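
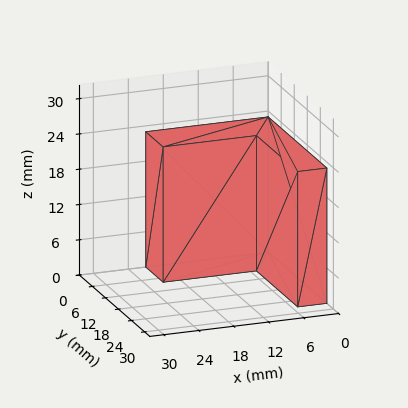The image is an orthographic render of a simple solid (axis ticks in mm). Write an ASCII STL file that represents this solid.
Reading the render: the shape is an L-shaped prism: outer 21 × 27 mm, arm thicknesses ≈ 8 mm (horizontal) and 5 mm (vertical), extruded 23 mm in z (dimensions read to the nearest mm from the axis ticks). For the STL, each face is triangulated and given an outward normal.

solid part
  facet normal 0.0000 0.0000 -1.0000
    outer loop
      vertex 21.000 8.000 0.000
      vertex 21.000 0.000 0.000
      vertex 0.000 0.000 0.000
    endloop
  endfacet
  facet normal 0.0000 0.0000 -1.0000
    outer loop
      vertex 5.000 8.000 0.000
      vertex 21.000 8.000 0.000
      vertex 0.000 0.000 0.000
    endloop
  endfacet
  facet normal 0.0000 0.0000 -1.0000
    outer loop
      vertex 5.000 27.000 0.000
      vertex 5.000 8.000 0.000
      vertex 0.000 0.000 0.000
    endloop
  endfacet
  facet normal 0.0000 0.0000 -1.0000
    outer loop
      vertex 0.000 27.000 0.000
      vertex 5.000 27.000 0.000
      vertex 0.000 0.000 0.000
    endloop
  endfacet
  facet normal 0.0000 0.0000 1.0000
    outer loop
      vertex 0.000 0.000 23.000
      vertex 21.000 0.000 23.000
      vertex 21.000 8.000 23.000
    endloop
  endfacet
  facet normal 0.0000 0.0000 1.0000
    outer loop
      vertex 0.000 0.000 23.000
      vertex 21.000 8.000 23.000
      vertex 5.000 8.000 23.000
    endloop
  endfacet
  facet normal 0.0000 0.0000 1.0000
    outer loop
      vertex 0.000 0.000 23.000
      vertex 5.000 8.000 23.000
      vertex 5.000 27.000 23.000
    endloop
  endfacet
  facet normal 0.0000 0.0000 1.0000
    outer loop
      vertex 0.000 0.000 23.000
      vertex 5.000 27.000 23.000
      vertex 0.000 27.000 23.000
    endloop
  endfacet
  facet normal 0.0000 -1.0000 0.0000
    outer loop
      vertex 0.000 0.000 0.000
      vertex 21.000 0.000 0.000
      vertex 21.000 0.000 23.000
    endloop
  endfacet
  facet normal 0.0000 -1.0000 0.0000
    outer loop
      vertex 0.000 0.000 0.000
      vertex 21.000 0.000 23.000
      vertex 0.000 0.000 23.000
    endloop
  endfacet
  facet normal 1.0000 0.0000 0.0000
    outer loop
      vertex 21.000 0.000 0.000
      vertex 21.000 8.000 0.000
      vertex 21.000 8.000 23.000
    endloop
  endfacet
  facet normal 1.0000 0.0000 0.0000
    outer loop
      vertex 21.000 0.000 0.000
      vertex 21.000 8.000 23.000
      vertex 21.000 0.000 23.000
    endloop
  endfacet
  facet normal 0.0000 1.0000 0.0000
    outer loop
      vertex 21.000 8.000 0.000
      vertex 5.000 8.000 0.000
      vertex 5.000 8.000 23.000
    endloop
  endfacet
  facet normal 0.0000 1.0000 0.0000
    outer loop
      vertex 21.000 8.000 0.000
      vertex 5.000 8.000 23.000
      vertex 21.000 8.000 23.000
    endloop
  endfacet
  facet normal 1.0000 0.0000 0.0000
    outer loop
      vertex 5.000 8.000 0.000
      vertex 5.000 27.000 0.000
      vertex 5.000 27.000 23.000
    endloop
  endfacet
  facet normal 1.0000 0.0000 0.0000
    outer loop
      vertex 5.000 8.000 0.000
      vertex 5.000 27.000 23.000
      vertex 5.000 8.000 23.000
    endloop
  endfacet
  facet normal 0.0000 1.0000 0.0000
    outer loop
      vertex 5.000 27.000 0.000
      vertex 0.000 27.000 0.000
      vertex 0.000 27.000 23.000
    endloop
  endfacet
  facet normal 0.0000 1.0000 0.0000
    outer loop
      vertex 5.000 27.000 0.000
      vertex 0.000 27.000 23.000
      vertex 5.000 27.000 23.000
    endloop
  endfacet
  facet normal -1.0000 0.0000 0.0000
    outer loop
      vertex 0.000 27.000 0.000
      vertex 0.000 0.000 0.000
      vertex 0.000 0.000 23.000
    endloop
  endfacet
  facet normal -1.0000 0.0000 0.0000
    outer loop
      vertex 0.000 27.000 0.000
      vertex 0.000 0.000 23.000
      vertex 0.000 27.000 23.000
    endloop
  endfacet
endsolid part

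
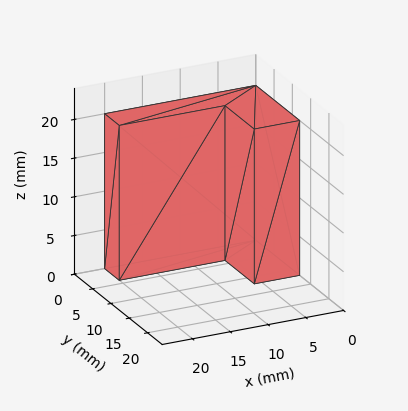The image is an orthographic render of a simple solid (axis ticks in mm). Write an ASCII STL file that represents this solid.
Reading the render: the shape is an L-shaped prism: outer 20 × 12 mm, arm thicknesses ≈ 4 mm (horizontal) and 6 mm (vertical), extruded 20 mm in z (dimensions read to the nearest mm from the axis ticks). For the STL, each face is triangulated and given an outward normal.

solid part
  facet normal 0.0000 0.0000 -1.0000
    outer loop
      vertex 20.000 4.000 0.000
      vertex 20.000 0.000 0.000
      vertex 0.000 0.000 0.000
    endloop
  endfacet
  facet normal 0.0000 0.0000 -1.0000
    outer loop
      vertex 6.000 4.000 0.000
      vertex 20.000 4.000 0.000
      vertex 0.000 0.000 0.000
    endloop
  endfacet
  facet normal 0.0000 0.0000 -1.0000
    outer loop
      vertex 6.000 12.000 0.000
      vertex 6.000 4.000 0.000
      vertex 0.000 0.000 0.000
    endloop
  endfacet
  facet normal 0.0000 0.0000 -1.0000
    outer loop
      vertex 0.000 12.000 0.000
      vertex 6.000 12.000 0.000
      vertex 0.000 0.000 0.000
    endloop
  endfacet
  facet normal 0.0000 0.0000 1.0000
    outer loop
      vertex 0.000 0.000 20.000
      vertex 20.000 0.000 20.000
      vertex 20.000 4.000 20.000
    endloop
  endfacet
  facet normal 0.0000 0.0000 1.0000
    outer loop
      vertex 0.000 0.000 20.000
      vertex 20.000 4.000 20.000
      vertex 6.000 4.000 20.000
    endloop
  endfacet
  facet normal 0.0000 0.0000 1.0000
    outer loop
      vertex 0.000 0.000 20.000
      vertex 6.000 4.000 20.000
      vertex 6.000 12.000 20.000
    endloop
  endfacet
  facet normal 0.0000 0.0000 1.0000
    outer loop
      vertex 0.000 0.000 20.000
      vertex 6.000 12.000 20.000
      vertex 0.000 12.000 20.000
    endloop
  endfacet
  facet normal 0.0000 -1.0000 0.0000
    outer loop
      vertex 0.000 0.000 0.000
      vertex 20.000 0.000 0.000
      vertex 20.000 0.000 20.000
    endloop
  endfacet
  facet normal 0.0000 -1.0000 0.0000
    outer loop
      vertex 0.000 0.000 0.000
      vertex 20.000 0.000 20.000
      vertex 0.000 0.000 20.000
    endloop
  endfacet
  facet normal 1.0000 0.0000 0.0000
    outer loop
      vertex 20.000 0.000 0.000
      vertex 20.000 4.000 0.000
      vertex 20.000 4.000 20.000
    endloop
  endfacet
  facet normal 1.0000 0.0000 0.0000
    outer loop
      vertex 20.000 0.000 0.000
      vertex 20.000 4.000 20.000
      vertex 20.000 0.000 20.000
    endloop
  endfacet
  facet normal 0.0000 1.0000 0.0000
    outer loop
      vertex 20.000 4.000 0.000
      vertex 6.000 4.000 0.000
      vertex 6.000 4.000 20.000
    endloop
  endfacet
  facet normal 0.0000 1.0000 0.0000
    outer loop
      vertex 20.000 4.000 0.000
      vertex 6.000 4.000 20.000
      vertex 20.000 4.000 20.000
    endloop
  endfacet
  facet normal 1.0000 0.0000 0.0000
    outer loop
      vertex 6.000 4.000 0.000
      vertex 6.000 12.000 0.000
      vertex 6.000 12.000 20.000
    endloop
  endfacet
  facet normal 1.0000 0.0000 0.0000
    outer loop
      vertex 6.000 4.000 0.000
      vertex 6.000 12.000 20.000
      vertex 6.000 4.000 20.000
    endloop
  endfacet
  facet normal 0.0000 1.0000 0.0000
    outer loop
      vertex 6.000 12.000 0.000
      vertex 0.000 12.000 0.000
      vertex 0.000 12.000 20.000
    endloop
  endfacet
  facet normal 0.0000 1.0000 0.0000
    outer loop
      vertex 6.000 12.000 0.000
      vertex 0.000 12.000 20.000
      vertex 6.000 12.000 20.000
    endloop
  endfacet
  facet normal -1.0000 0.0000 0.0000
    outer loop
      vertex 0.000 12.000 0.000
      vertex 0.000 0.000 0.000
      vertex 0.000 0.000 20.000
    endloop
  endfacet
  facet normal -1.0000 0.0000 0.0000
    outer loop
      vertex 0.000 12.000 0.000
      vertex 0.000 0.000 20.000
      vertex 0.000 12.000 20.000
    endloop
  endfacet
endsolid part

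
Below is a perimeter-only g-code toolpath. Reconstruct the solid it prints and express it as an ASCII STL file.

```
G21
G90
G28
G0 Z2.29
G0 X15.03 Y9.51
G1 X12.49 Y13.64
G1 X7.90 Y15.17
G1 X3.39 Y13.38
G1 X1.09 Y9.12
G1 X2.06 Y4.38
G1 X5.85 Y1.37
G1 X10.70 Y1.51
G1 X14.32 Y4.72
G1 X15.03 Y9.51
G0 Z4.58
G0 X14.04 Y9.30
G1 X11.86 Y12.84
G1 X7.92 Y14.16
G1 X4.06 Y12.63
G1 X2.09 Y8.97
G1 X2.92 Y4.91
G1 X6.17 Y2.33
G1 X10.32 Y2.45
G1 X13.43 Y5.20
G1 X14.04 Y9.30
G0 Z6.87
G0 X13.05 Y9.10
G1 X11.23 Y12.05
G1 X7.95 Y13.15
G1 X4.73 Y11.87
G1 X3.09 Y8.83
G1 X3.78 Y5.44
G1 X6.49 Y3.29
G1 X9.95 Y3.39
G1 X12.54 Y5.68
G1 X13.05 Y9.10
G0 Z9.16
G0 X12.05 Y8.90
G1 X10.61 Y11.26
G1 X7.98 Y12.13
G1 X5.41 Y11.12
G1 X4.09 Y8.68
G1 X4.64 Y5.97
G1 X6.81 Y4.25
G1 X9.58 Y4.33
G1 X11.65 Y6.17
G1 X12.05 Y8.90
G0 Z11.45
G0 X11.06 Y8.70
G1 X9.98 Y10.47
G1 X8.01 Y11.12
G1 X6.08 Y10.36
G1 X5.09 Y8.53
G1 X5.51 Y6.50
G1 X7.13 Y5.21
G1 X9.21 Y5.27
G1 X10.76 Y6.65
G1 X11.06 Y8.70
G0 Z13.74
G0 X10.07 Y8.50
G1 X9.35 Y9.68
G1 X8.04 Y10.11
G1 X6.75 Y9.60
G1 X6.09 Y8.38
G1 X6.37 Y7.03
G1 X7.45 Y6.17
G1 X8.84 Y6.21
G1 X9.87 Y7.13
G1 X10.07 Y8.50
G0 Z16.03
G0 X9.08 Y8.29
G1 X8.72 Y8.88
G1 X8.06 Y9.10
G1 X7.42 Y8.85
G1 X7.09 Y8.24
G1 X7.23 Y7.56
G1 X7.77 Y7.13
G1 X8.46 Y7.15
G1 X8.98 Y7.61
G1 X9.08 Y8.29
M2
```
solid part
  facet normal 0.0000 0.0000 -1.0000
    outer loop
      vertex 7.87 16.18 0.00
      vertex 13.12 14.43 0.00
      vertex 16.02 9.71 0.00
    endloop
  endfacet
  facet normal 0.0000 0.0000 -1.0000
    outer loop
      vertex 2.72 14.14 0.00
      vertex 7.87 16.18 0.00
      vertex 16.02 9.71 0.00
    endloop
  endfacet
  facet normal 0.0000 0.0000 -1.0000
    outer loop
      vertex 0.09 9.27 0.00
      vertex 2.72 14.14 0.00
      vertex 16.02 9.71 0.00
    endloop
  endfacet
  facet normal 0.0000 0.0000 -1.0000
    outer loop
      vertex 1.20 3.85 0.00
      vertex 0.09 9.27 0.00
      vertex 16.02 9.71 0.00
    endloop
  endfacet
  facet normal 0.0000 0.0000 -1.0000
    outer loop
      vertex 5.53 0.41 0.00
      vertex 1.20 3.85 0.00
      vertex 16.02 9.71 0.00
    endloop
  endfacet
  facet normal 0.0000 0.0000 -1.0000
    outer loop
      vertex 11.07 0.57 0.00
      vertex 5.53 0.41 0.00
      vertex 16.02 9.71 0.00
    endloop
  endfacet
  facet normal 0.0000 0.0000 -1.0000
    outer loop
      vertex 15.21 4.24 0.00
      vertex 11.07 0.57 0.00
      vertex 16.02 9.71 0.00
    endloop
  endfacet
  facet normal 0.7869 0.4835 0.3834
    outer loop
      vertex 16.02 9.71 0.00
      vertex 13.12 14.43 0.00
      vertex 8.09 8.09 18.32
    endloop
  endfacet
  facet normal 0.2921 0.8762 0.3834
    outer loop
      vertex 13.12 14.43 0.00
      vertex 7.87 16.18 0.00
      vertex 8.09 8.09 18.32
    endloop
  endfacet
  facet normal -0.3402 0.8587 0.3833
    outer loop
      vertex 7.87 16.18 0.00
      vertex 2.72 14.14 0.00
      vertex 8.09 8.09 18.32
    endloop
  endfacet
  facet normal -0.8127 0.4389 0.3832
    outer loop
      vertex 2.72 14.14 0.00
      vertex 0.09 9.27 0.00
      vertex 8.09 8.09 18.32
    endloop
  endfacet
  facet normal -0.9049 -0.1853 0.3832
    outer loop
      vertex 0.09 9.27 0.00
      vertex 1.20 3.85 0.00
      vertex 8.09 8.09 18.32
    endloop
  endfacet
  facet normal -0.5745 -0.7231 0.3834
    outer loop
      vertex 1.20 3.85 0.00
      vertex 5.53 0.41 0.00
      vertex 8.09 8.09 18.32
    endloop
  endfacet
  facet normal 0.0267 -0.9232 0.3833
    outer loop
      vertex 5.53 0.41 0.00
      vertex 11.07 0.57 0.00
      vertex 8.09 8.09 18.32
    endloop
  endfacet
  facet normal 0.6127 -0.6911 0.3834
    outer loop
      vertex 11.07 0.57 0.00
      vertex 15.21 4.24 0.00
      vertex 8.09 8.09 18.32
    endloop
  endfacet
  facet normal 0.9136 -0.1353 0.3835
    outer loop
      vertex 15.21 4.24 0.00
      vertex 16.02 9.71 0.00
      vertex 8.09 8.09 18.32
    endloop
  endfacet
endsolid part

The G0 Z moves step by Δz≈2.29 mm. The G1 loops shrink linearly with z, so the solid tapers from its base footprint up to z≈18.3. Closing with a flat bottom cap and the tapered top and triangulating gives 16 facets — a regular 9-sided pyramid, base circumscribed radius ≈ 8.09 mm, apex at z ≈ 18.3 mm.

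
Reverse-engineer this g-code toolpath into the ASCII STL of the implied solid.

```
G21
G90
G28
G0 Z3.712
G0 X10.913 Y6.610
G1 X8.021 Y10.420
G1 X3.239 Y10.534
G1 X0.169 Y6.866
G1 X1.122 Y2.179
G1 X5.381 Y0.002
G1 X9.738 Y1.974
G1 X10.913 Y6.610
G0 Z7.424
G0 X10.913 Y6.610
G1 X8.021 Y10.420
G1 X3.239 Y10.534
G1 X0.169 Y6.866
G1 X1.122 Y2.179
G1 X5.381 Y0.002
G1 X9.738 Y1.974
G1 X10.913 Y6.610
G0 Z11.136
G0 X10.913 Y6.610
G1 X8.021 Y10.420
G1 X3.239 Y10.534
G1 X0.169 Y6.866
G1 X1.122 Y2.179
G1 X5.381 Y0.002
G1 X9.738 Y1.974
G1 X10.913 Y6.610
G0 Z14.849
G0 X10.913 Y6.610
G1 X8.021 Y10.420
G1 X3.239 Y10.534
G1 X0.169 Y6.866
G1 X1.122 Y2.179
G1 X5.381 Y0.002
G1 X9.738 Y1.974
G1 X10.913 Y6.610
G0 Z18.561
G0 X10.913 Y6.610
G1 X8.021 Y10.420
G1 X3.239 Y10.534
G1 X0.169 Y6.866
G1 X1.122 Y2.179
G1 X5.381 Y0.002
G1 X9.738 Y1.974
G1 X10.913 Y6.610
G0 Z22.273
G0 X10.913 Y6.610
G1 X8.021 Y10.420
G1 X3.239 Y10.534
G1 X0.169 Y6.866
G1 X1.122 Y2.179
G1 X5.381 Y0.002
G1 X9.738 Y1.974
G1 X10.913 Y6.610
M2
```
solid part
  facet normal 0.0000 0.0000 -1.0000
    outer loop
      vertex 3.239 10.534 0.000
      vertex 8.021 10.420 0.000
      vertex 10.913 6.610 0.000
    endloop
  endfacet
  facet normal 0.0000 0.0000 -1.0000
    outer loop
      vertex 0.169 6.866 0.000
      vertex 3.239 10.534 0.000
      vertex 10.913 6.610 0.000
    endloop
  endfacet
  facet normal 0.0000 0.0000 -1.0000
    outer loop
      vertex 1.122 2.179 0.000
      vertex 0.169 6.866 0.000
      vertex 10.913 6.610 0.000
    endloop
  endfacet
  facet normal 0.0000 0.0000 -1.0000
    outer loop
      vertex 5.381 0.002 0.000
      vertex 1.122 2.179 0.000
      vertex 10.913 6.610 0.000
    endloop
  endfacet
  facet normal 0.0000 0.0000 -1.0000
    outer loop
      vertex 9.738 1.974 0.000
      vertex 5.381 0.002 0.000
      vertex 10.913 6.610 0.000
    endloop
  endfacet
  facet normal 0.0000 0.0000 1.0000
    outer loop
      vertex 10.913 6.610 22.273
      vertex 8.021 10.420 22.273
      vertex 3.239 10.534 22.273
    endloop
  endfacet
  facet normal 0.0000 0.0000 1.0000
    outer loop
      vertex 10.913 6.610 22.273
      vertex 3.239 10.534 22.273
      vertex 0.169 6.866 22.273
    endloop
  endfacet
  facet normal 0.0000 0.0000 1.0000
    outer loop
      vertex 10.913 6.610 22.273
      vertex 0.169 6.866 22.273
      vertex 1.122 2.179 22.273
    endloop
  endfacet
  facet normal 0.0000 0.0000 1.0000
    outer loop
      vertex 10.913 6.610 22.273
      vertex 1.122 2.179 22.273
      vertex 5.381 0.002 22.273
    endloop
  endfacet
  facet normal 0.0000 0.0000 1.0000
    outer loop
      vertex 10.913 6.610 22.273
      vertex 5.381 0.002 22.273
      vertex 9.738 1.974 22.273
    endloop
  endfacet
  facet normal 0.7965 0.6046 0.0000
    outer loop
      vertex 10.913 6.610 0.000
      vertex 8.021 10.420 0.000
      vertex 8.021 10.420 22.273
    endloop
  endfacet
  facet normal 0.7965 0.6046 0.0000
    outer loop
      vertex 10.913 6.610 0.000
      vertex 8.021 10.420 22.273
      vertex 10.913 6.610 22.273
    endloop
  endfacet
  facet normal 0.0238 0.9997 0.0000
    outer loop
      vertex 8.021 10.420 0.000
      vertex 3.239 10.534 0.000
      vertex 3.239 10.534 22.273
    endloop
  endfacet
  facet normal 0.0238 0.9997 0.0000
    outer loop
      vertex 8.021 10.420 0.000
      vertex 3.239 10.534 22.273
      vertex 8.021 10.420 22.273
    endloop
  endfacet
  facet normal -0.7668 0.6418 0.0000
    outer loop
      vertex 3.239 10.534 0.000
      vertex 0.169 6.866 0.000
      vertex 0.169 6.866 22.273
    endloop
  endfacet
  facet normal -0.7668 0.6418 0.0000
    outer loop
      vertex 3.239 10.534 0.000
      vertex 0.169 6.866 22.273
      vertex 3.239 10.534 22.273
    endloop
  endfacet
  facet normal -0.9799 -0.1993 0.0000
    outer loop
      vertex 0.169 6.866 0.000
      vertex 1.122 2.179 0.000
      vertex 1.122 2.179 22.273
    endloop
  endfacet
  facet normal -0.9799 -0.1993 0.0000
    outer loop
      vertex 0.169 6.866 0.000
      vertex 1.122 2.179 22.273
      vertex 0.169 6.866 22.273
    endloop
  endfacet
  facet normal -0.4551 -0.8904 0.0000
    outer loop
      vertex 1.122 2.179 0.000
      vertex 5.381 0.002 0.000
      vertex 5.381 0.002 22.273
    endloop
  endfacet
  facet normal -0.4551 -0.8904 0.0000
    outer loop
      vertex 1.122 2.179 0.000
      vertex 5.381 0.002 22.273
      vertex 1.122 2.179 22.273
    endloop
  endfacet
  facet normal 0.4123 -0.9110 0.0000
    outer loop
      vertex 5.381 0.002 0.000
      vertex 9.738 1.974 0.000
      vertex 9.738 1.974 22.273
    endloop
  endfacet
  facet normal 0.4123 -0.9110 0.0000
    outer loop
      vertex 5.381 0.002 0.000
      vertex 9.738 1.974 22.273
      vertex 5.381 0.002 22.273
    endloop
  endfacet
  facet normal 0.9694 -0.2457 0.0000
    outer loop
      vertex 9.738 1.974 0.000
      vertex 10.913 6.610 0.000
      vertex 10.913 6.610 22.273
    endloop
  endfacet
  facet normal 0.9694 -0.2457 0.0000
    outer loop
      vertex 9.738 1.974 0.000
      vertex 10.913 6.610 22.273
      vertex 9.738 1.974 22.273
    endloop
  endfacet
endsolid part

The G0 Z moves step by Δz≈3.712 mm. Every layer's G1 loop is the same polygon, so the solid is a straight extrusion of it from z=0 to z≈22.3. Closing with flat bottom and top caps and triangulating gives 24 facets — a regular 7-sided prism (a cylinder approximated with 7 flat sides), circumscribed radius ≈ 5.51 mm, height ≈ 22.3 mm.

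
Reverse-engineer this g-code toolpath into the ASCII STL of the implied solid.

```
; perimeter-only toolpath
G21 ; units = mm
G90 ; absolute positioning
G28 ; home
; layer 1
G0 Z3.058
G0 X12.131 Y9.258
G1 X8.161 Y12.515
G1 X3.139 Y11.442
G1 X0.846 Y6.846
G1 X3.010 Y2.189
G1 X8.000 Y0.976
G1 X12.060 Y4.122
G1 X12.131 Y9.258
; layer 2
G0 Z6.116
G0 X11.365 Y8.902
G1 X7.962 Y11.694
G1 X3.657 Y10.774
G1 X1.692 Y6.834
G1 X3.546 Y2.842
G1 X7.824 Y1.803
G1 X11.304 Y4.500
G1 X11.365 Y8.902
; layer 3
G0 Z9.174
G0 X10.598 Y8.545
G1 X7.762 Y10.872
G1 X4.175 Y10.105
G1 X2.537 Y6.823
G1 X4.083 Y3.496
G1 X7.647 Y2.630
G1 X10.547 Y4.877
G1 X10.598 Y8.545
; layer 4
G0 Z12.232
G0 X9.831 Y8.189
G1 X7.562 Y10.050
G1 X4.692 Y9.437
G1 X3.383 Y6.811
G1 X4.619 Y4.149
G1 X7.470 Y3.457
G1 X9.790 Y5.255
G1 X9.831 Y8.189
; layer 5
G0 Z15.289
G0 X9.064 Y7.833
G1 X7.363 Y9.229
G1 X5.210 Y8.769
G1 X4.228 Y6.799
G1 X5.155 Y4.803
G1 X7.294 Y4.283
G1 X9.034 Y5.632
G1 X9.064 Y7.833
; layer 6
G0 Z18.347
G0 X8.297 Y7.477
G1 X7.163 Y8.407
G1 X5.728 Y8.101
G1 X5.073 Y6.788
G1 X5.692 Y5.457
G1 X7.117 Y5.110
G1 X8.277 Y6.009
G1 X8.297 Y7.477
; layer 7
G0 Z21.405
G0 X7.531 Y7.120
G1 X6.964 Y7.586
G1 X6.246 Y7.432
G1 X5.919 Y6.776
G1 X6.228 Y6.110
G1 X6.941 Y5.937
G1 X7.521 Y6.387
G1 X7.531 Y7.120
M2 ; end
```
solid part
  facet normal 0.0000 0.0000 -1.0000
    outer loop
      vertex 2.621 12.110 0.000
      vertex 8.361 13.337 0.000
      vertex 12.898 9.614 0.000
    endloop
  endfacet
  facet normal 0.0000 0.0000 -1.0000
    outer loop
      vertex 0.001 6.858 0.000
      vertex 2.621 12.110 0.000
      vertex 12.898 9.614 0.000
    endloop
  endfacet
  facet normal 0.0000 0.0000 -1.0000
    outer loop
      vertex 2.474 1.535 0.000
      vertex 0.001 6.858 0.000
      vertex 12.898 9.614 0.000
    endloop
  endfacet
  facet normal 0.0000 0.0000 -1.0000
    outer loop
      vertex 8.177 0.149 0.000
      vertex 2.474 1.535 0.000
      vertex 12.898 9.614 0.000
    endloop
  endfacet
  facet normal 0.0000 0.0000 -1.0000
    outer loop
      vertex 12.817 3.745 0.000
      vertex 8.177 0.149 0.000
      vertex 12.898 9.614 0.000
    endloop
  endfacet
  facet normal 0.6155 0.7501 0.2417
    outer loop
      vertex 12.898 9.614 0.000
      vertex 8.361 13.337 0.000
      vertex 6.764 6.764 24.463
    endloop
  endfacet
  facet normal -0.2028 0.9489 0.2417
    outer loop
      vertex 8.361 13.337 0.000
      vertex 2.621 12.110 0.000
      vertex 6.764 6.764 24.463
    endloop
  endfacet
  facet normal -0.8683 0.4332 0.2417
    outer loop
      vertex 2.621 12.110 0.000
      vertex 0.001 6.858 0.000
      vertex 6.764 6.764 24.463
    endloop
  endfacet
  facet normal -0.8800 -0.4088 0.2417
    outer loop
      vertex 0.001 6.858 0.000
      vertex 2.474 1.535 0.000
      vertex 6.764 6.764 24.463
    endloop
  endfacet
  facet normal -0.2292 -0.9429 0.2417
    outer loop
      vertex 2.474 1.535 0.000
      vertex 8.177 0.149 0.000
      vertex 6.764 6.764 24.463
    endloop
  endfacet
  facet normal 0.5944 -0.7670 0.2417
    outer loop
      vertex 8.177 0.149 0.000
      vertex 12.817 3.745 0.000
      vertex 6.764 6.764 24.463
    endloop
  endfacet
  facet normal 0.9703 -0.0134 0.2417
    outer loop
      vertex 12.817 3.745 0.000
      vertex 12.898 9.614 0.000
      vertex 6.764 6.764 24.463
    endloop
  endfacet
endsolid part

The G0 Z moves step by Δz≈3.058 mm. The G1 loops shrink linearly with z, so the solid tapers from its base footprint up to z≈24.5. Closing with a flat bottom cap and the tapered top and triangulating gives 12 facets — a regular 7-sided pyramid, base circumscribed radius ≈ 6.76 mm, apex at z ≈ 24.5 mm.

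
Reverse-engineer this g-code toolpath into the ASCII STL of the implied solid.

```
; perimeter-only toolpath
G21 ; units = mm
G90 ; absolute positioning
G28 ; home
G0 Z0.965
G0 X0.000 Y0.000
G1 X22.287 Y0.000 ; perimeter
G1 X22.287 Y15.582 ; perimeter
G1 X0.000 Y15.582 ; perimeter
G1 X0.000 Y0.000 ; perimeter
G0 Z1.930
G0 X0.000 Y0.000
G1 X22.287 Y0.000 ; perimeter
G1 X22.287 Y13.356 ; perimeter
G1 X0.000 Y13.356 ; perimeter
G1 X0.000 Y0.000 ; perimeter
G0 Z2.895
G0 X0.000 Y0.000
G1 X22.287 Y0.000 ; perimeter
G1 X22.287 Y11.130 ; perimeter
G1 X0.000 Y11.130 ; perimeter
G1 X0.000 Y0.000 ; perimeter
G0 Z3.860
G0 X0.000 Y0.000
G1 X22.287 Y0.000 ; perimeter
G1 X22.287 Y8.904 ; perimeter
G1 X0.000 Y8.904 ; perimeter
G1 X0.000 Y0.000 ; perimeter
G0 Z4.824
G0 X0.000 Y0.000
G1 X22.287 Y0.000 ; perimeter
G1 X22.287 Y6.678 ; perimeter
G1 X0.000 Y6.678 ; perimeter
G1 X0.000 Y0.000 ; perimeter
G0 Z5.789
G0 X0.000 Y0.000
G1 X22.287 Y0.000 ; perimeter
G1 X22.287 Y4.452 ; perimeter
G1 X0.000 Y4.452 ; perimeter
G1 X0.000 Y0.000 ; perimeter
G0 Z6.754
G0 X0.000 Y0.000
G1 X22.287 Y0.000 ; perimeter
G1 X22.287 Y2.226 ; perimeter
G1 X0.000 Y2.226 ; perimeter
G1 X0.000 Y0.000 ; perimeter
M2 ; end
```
solid part
  facet normal 0.0000 0.0000 -1.0000
    outer loop
      vertex 22.287 17.808 0.000
      vertex 22.287 0.000 0.000
      vertex 0.000 0.000 0.000
    endloop
  endfacet
  facet normal 0.0000 0.0000 -1.0000
    outer loop
      vertex 0.000 17.808 0.000
      vertex 22.287 17.808 0.000
      vertex 0.000 0.000 0.000
    endloop
  endfacet
  facet normal 0.0000 -1.0000 0.0000
    outer loop
      vertex 0.000 0.000 0.000
      vertex 22.287 0.000 0.000
      vertex 22.287 0.000 7.719
    endloop
  endfacet
  facet normal 0.0000 -1.0000 0.0000
    outer loop
      vertex 0.000 0.000 0.000
      vertex 22.287 0.000 7.719
      vertex 0.000 0.000 7.719
    endloop
  endfacet
  facet normal 0.0000 0.3977 0.9175
    outer loop
      vertex 0.000 0.000 7.719
      vertex 22.287 0.000 7.719
      vertex 22.287 17.808 0.000
    endloop
  endfacet
  facet normal 0.0000 0.3977 0.9175
    outer loop
      vertex 0.000 0.000 7.719
      vertex 22.287 17.808 0.000
      vertex 0.000 17.808 0.000
    endloop
  endfacet
  facet normal -1.0000 0.0000 0.0000
    outer loop
      vertex 0.000 0.000 7.719
      vertex 0.000 17.808 0.000
      vertex 0.000 0.000 0.000
    endloop
  endfacet
  facet normal 1.0000 0.0000 0.0000
    outer loop
      vertex 22.287 0.000 0.000
      vertex 22.287 17.808 0.000
      vertex 22.287 0.000 7.719
    endloop
  endfacet
endsolid part

The G0 Z moves step by Δz≈0.965 mm. The G1 loops shrink linearly with z, so the solid tapers from its base footprint up to z≈7.72. Closing with a flat bottom cap and the tapered top and triangulating gives 8 facets — a wedge (ramp): 22.3 × 17.8 mm base, rising to 7.72 mm along the y=0 edge and sloping linearly to z=0 at y=17.8.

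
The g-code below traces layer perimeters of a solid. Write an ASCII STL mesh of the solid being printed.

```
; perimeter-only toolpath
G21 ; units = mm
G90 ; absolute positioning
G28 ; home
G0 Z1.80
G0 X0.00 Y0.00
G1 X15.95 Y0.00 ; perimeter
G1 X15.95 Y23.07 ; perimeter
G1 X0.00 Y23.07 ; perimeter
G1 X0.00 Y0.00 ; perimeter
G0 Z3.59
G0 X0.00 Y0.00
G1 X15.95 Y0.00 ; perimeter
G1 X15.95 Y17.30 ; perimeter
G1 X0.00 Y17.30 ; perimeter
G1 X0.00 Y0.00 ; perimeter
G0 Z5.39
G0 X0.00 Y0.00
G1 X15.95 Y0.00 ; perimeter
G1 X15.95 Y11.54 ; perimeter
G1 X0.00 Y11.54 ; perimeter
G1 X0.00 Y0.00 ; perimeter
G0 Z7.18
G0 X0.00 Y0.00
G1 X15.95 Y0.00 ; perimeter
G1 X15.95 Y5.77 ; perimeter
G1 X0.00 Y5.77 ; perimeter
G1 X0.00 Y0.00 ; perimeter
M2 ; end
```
solid part
  facet normal 0.0000 0.0000 -1.0000
    outer loop
      vertex 15.95 28.84 0.00
      vertex 15.95 0.00 0.00
      vertex 0.00 0.00 0.00
    endloop
  endfacet
  facet normal 0.0000 0.0000 -1.0000
    outer loop
      vertex 0.00 28.84 0.00
      vertex 15.95 28.84 0.00
      vertex 0.00 0.00 0.00
    endloop
  endfacet
  facet normal 0.0000 -1.0000 0.0000
    outer loop
      vertex 0.00 0.00 0.00
      vertex 15.95 0.00 0.00
      vertex 15.95 0.00 8.98
    endloop
  endfacet
  facet normal 0.0000 -1.0000 0.0000
    outer loop
      vertex 0.00 0.00 0.00
      vertex 15.95 0.00 8.98
      vertex 0.00 0.00 8.98
    endloop
  endfacet
  facet normal 0.0000 0.2973 0.9548
    outer loop
      vertex 0.00 0.00 8.98
      vertex 15.95 0.00 8.98
      vertex 15.95 28.84 0.00
    endloop
  endfacet
  facet normal 0.0000 0.2973 0.9548
    outer loop
      vertex 0.00 0.00 8.98
      vertex 15.95 28.84 0.00
      vertex 0.00 28.84 0.00
    endloop
  endfacet
  facet normal -1.0000 0.0000 0.0000
    outer loop
      vertex 0.00 0.00 8.98
      vertex 0.00 28.84 0.00
      vertex 0.00 0.00 0.00
    endloop
  endfacet
  facet normal 1.0000 0.0000 0.0000
    outer loop
      vertex 15.95 0.00 0.00
      vertex 15.95 28.84 0.00
      vertex 15.95 0.00 8.98
    endloop
  endfacet
endsolid part

The G0 Z moves step by Δz≈1.80 mm. The G1 loops shrink linearly with z, so the solid tapers from its base footprint up to z≈8.98. Closing with a flat bottom cap and the tapered top and triangulating gives 8 facets — a wedge (ramp): 15.9 × 28.8 mm base, rising to 8.98 mm along the y=0 edge and sloping linearly to z=0 at y=28.8.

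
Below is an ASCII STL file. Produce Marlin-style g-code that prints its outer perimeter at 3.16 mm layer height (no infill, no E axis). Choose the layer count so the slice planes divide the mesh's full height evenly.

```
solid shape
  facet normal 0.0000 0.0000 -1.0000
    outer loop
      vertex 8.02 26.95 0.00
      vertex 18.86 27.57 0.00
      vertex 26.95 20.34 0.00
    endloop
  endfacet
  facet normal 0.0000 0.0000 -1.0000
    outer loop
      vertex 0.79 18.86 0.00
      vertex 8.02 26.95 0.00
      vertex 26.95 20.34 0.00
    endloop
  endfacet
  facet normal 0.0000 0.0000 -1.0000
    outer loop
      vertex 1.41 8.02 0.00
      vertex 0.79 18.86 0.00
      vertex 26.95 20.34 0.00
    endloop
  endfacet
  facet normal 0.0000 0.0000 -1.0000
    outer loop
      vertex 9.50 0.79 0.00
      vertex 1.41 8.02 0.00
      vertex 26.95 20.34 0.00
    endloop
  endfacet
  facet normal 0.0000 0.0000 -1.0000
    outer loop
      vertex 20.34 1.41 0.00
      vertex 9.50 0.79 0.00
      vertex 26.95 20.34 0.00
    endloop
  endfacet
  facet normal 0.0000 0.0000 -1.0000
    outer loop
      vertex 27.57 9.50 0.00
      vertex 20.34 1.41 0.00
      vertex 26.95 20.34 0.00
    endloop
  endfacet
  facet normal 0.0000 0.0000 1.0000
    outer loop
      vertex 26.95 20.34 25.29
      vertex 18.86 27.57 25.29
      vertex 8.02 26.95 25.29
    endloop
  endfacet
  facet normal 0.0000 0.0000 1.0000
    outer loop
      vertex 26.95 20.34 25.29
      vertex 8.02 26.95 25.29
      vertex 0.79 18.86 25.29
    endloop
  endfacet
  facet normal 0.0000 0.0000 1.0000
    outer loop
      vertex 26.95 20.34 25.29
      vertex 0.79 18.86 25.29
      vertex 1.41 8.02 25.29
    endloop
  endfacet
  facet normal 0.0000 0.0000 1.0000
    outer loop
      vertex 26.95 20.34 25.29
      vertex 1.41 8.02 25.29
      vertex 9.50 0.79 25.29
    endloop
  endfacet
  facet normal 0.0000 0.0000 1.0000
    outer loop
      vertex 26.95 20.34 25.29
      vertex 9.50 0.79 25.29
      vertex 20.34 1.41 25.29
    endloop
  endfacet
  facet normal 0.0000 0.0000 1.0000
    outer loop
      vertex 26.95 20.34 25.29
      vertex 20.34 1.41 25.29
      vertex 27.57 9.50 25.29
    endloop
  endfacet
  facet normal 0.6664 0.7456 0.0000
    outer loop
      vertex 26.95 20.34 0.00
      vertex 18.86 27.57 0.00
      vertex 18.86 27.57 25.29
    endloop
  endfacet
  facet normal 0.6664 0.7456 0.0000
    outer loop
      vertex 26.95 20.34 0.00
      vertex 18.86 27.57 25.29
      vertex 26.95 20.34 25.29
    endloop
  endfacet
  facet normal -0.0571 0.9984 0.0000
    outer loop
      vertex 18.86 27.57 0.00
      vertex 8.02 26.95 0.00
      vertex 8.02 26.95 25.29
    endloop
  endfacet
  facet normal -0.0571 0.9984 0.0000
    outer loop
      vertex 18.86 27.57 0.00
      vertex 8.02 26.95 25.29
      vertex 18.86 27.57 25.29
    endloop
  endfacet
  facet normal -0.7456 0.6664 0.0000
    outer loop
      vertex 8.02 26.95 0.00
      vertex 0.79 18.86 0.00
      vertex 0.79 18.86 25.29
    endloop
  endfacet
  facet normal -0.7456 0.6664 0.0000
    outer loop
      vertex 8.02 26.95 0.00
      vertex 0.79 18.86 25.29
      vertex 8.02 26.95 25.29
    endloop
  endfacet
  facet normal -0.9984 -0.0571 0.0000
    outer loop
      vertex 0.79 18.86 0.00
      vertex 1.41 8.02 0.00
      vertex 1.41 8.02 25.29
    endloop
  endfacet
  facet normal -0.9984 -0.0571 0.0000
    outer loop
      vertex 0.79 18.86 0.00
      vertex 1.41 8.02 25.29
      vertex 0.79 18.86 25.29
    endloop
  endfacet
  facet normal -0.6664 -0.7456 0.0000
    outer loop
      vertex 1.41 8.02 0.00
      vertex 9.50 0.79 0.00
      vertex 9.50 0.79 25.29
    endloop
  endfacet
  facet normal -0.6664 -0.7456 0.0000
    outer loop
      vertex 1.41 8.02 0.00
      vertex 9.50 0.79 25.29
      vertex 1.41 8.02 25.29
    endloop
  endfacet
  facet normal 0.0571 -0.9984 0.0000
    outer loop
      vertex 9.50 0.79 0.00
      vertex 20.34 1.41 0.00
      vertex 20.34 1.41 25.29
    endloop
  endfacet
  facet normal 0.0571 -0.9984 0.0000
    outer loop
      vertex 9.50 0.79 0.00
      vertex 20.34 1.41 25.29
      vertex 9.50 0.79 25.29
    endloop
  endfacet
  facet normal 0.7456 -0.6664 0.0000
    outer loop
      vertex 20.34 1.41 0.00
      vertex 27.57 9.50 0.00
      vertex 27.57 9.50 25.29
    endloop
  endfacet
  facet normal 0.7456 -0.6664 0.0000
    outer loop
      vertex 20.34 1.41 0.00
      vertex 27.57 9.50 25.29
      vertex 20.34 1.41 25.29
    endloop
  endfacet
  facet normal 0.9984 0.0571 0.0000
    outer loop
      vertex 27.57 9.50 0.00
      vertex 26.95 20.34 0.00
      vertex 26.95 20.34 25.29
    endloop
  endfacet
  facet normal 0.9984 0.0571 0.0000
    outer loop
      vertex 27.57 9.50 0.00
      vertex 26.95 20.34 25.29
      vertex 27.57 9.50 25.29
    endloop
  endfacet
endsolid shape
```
; perimeter-only toolpath
G21 ; units = mm
G90 ; absolute positioning
G28 ; home
; layer 1
G0 Z3.16
G0 X26.95 Y20.34
G1 X18.86 Y27.57
G1 X8.02 Y26.95
G1 X0.79 Y18.86
G1 X1.41 Y8.02
G1 X9.50 Y0.79
G1 X20.34 Y1.41
G1 X27.57 Y9.50
G1 X26.95 Y20.34
; layer 2
G0 Z6.32
G0 X26.95 Y20.34
G1 X18.86 Y27.57
G1 X8.02 Y26.95
G1 X0.79 Y18.86
G1 X1.41 Y8.02
G1 X9.50 Y0.79
G1 X20.34 Y1.41
G1 X27.57 Y9.50
G1 X26.95 Y20.34
; layer 3
G0 Z9.48
G0 X26.95 Y20.34
G1 X18.86 Y27.57
G1 X8.02 Y26.95
G1 X0.79 Y18.86
G1 X1.41 Y8.02
G1 X9.50 Y0.79
G1 X20.34 Y1.41
G1 X27.57 Y9.50
G1 X26.95 Y20.34
; layer 4
G0 Z12.64
G0 X26.95 Y20.34
G1 X18.86 Y27.57
G1 X8.02 Y26.95
G1 X0.79 Y18.86
G1 X1.41 Y8.02
G1 X9.50 Y0.79
G1 X20.34 Y1.41
G1 X27.57 Y9.50
G1 X26.95 Y20.34
; layer 5
G0 Z15.81
G0 X26.95 Y20.34
G1 X18.86 Y27.57
G1 X8.02 Y26.95
G1 X0.79 Y18.86
G1 X1.41 Y8.02
G1 X9.50 Y0.79
G1 X20.34 Y1.41
G1 X27.57 Y9.50
G1 X26.95 Y20.34
; layer 6
G0 Z18.97
G0 X26.95 Y20.34
G1 X18.86 Y27.57
G1 X8.02 Y26.95
G1 X0.79 Y18.86
G1 X1.41 Y8.02
G1 X9.50 Y0.79
G1 X20.34 Y1.41
G1 X27.57 Y9.50
G1 X26.95 Y20.34
; layer 7
G0 Z22.13
G0 X26.95 Y20.34
G1 X18.86 Y27.57
G1 X8.02 Y26.95
G1 X0.79 Y18.86
G1 X1.41 Y8.02
G1 X9.50 Y0.79
G1 X20.34 Y1.41
G1 X27.57 Y9.50
G1 X26.95 Y20.34
; layer 8
G0 Z25.29
G0 X26.95 Y20.34
G1 X18.86 Y27.57
G1 X8.02 Y26.95
G1 X0.79 Y18.86
G1 X1.41 Y8.02
G1 X9.50 Y0.79
G1 X20.34 Y1.41
G1 X27.57 Y9.50
G1 X26.95 Y20.34
M2 ; end

The solid is a regular 8-sided prism (a cylinder approximated with 8 flat sides), circumscribed radius ≈ 14.2 mm, height ≈ 25.3 mm. Slicing at Δz = 3.16 mm — 8 equal slices spanning the solid's height, so layer i sits at z = i·h/8 — gives 8 non-empty perimeters. Each is a 8-segment closed polygon; G0 lifts to the layer z and rapids to the start vertex, then G1 traces the edges.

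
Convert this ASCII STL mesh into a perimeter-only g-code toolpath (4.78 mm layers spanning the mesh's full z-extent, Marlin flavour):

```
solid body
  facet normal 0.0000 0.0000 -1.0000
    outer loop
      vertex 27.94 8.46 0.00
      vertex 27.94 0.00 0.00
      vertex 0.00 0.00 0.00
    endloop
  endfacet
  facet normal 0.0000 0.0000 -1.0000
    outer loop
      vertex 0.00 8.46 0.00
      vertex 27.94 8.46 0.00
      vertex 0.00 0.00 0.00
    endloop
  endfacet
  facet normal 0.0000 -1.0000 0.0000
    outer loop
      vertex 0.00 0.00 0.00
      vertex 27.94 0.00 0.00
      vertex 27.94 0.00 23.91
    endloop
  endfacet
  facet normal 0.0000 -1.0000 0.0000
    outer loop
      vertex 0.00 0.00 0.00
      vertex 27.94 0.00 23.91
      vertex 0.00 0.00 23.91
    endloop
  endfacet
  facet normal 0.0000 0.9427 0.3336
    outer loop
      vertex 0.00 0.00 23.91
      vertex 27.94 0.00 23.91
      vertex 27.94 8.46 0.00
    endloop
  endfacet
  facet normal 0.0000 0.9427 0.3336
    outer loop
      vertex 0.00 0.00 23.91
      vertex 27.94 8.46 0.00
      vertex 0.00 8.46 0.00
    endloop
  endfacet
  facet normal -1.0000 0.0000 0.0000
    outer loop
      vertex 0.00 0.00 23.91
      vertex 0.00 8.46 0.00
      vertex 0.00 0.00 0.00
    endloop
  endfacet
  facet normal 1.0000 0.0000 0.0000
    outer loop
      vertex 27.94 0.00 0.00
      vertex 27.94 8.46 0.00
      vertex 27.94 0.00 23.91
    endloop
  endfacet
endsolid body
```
; perimeter-only toolpath
G21 ; units = mm
G90 ; absolute positioning
G28 ; home
; layer 1
G0 Z4.78
G0 X0.00 Y0.00
G1 X27.94 Y0.00
G1 X27.94 Y6.77
G1 X0.00 Y6.77
G1 X0.00 Y0.00
; layer 2
G0 Z9.56
G0 X0.00 Y0.00
G1 X27.94 Y0.00
G1 X27.94 Y5.08
G1 X0.00 Y5.08
G1 X0.00 Y0.00
; layer 3
G0 Z14.35
G0 X0.00 Y0.00
G1 X27.94 Y0.00
G1 X27.94 Y3.38
G1 X0.00 Y3.38
G1 X0.00 Y0.00
; layer 4
G0 Z19.13
G0 X0.00 Y0.00
G1 X27.94 Y0.00
G1 X27.94 Y1.69
G1 X0.00 Y1.69
G1 X0.00 Y0.00
M2 ; end

The solid is a wedge (ramp): 27.9 × 8.46 mm base, rising to 23.9 mm along the y=0 edge and sloping linearly to z=0 at y=8.46. Slicing at Δz = 4.78 mm — 5 equal slices spanning the solid's height, so layer i sits at z = i·h/5 — gives 4 non-empty perimeters. Each is a 4-segment closed polygon; G0 lifts to the layer z and rapids to the start vertex, then G1 traces the edges. The cross-section shrinks linearly with z (the slice at the apex is degenerate and omitted).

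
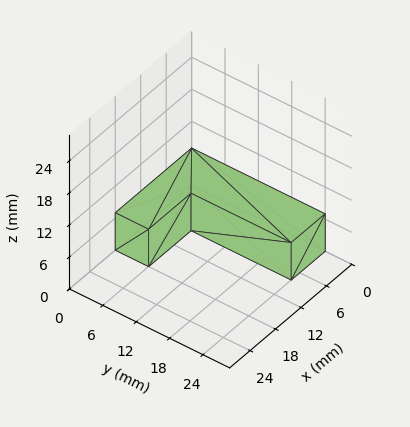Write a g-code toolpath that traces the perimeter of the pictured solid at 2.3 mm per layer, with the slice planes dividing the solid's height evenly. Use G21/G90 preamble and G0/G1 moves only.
Reading the render: the shape is an L-shaped prism: outer 18 × 24 mm, arm thicknesses ≈ 6 mm (horizontal) and 8 mm (vertical), extruded 7 mm in z (dimensions read to the nearest mm from the axis ticks). For the g-code, the solid's height is divided into equal slices at the stated Δz and each level perimeter traced with G1 moves after a G0 lift.

; perimeter-only toolpath
G21 ; units = mm
G90 ; absolute positioning
G28 ; home
; layer 1
G0 Z2.3
G0 X0.0 Y0.0
G1 X18.0 Y0.0
G1 X18.0 Y6.0
G1 X8.0 Y6.0
G1 X8.0 Y24.0
G1 X0.0 Y24.0
G1 X0.0 Y0.0
; layer 2
G0 Z4.7
G0 X0.0 Y0.0
G1 X18.0 Y0.0
G1 X18.0 Y6.0
G1 X8.0 Y6.0
G1 X8.0 Y24.0
G1 X0.0 Y24.0
G1 X0.0 Y0.0
; layer 3
G0 Z7.0
G0 X0.0 Y0.0
G1 X18.0 Y0.0
G1 X18.0 Y6.0
G1 X8.0 Y6.0
G1 X8.0 Y24.0
G1 X0.0 Y24.0
G1 X0.0 Y0.0
M2 ; end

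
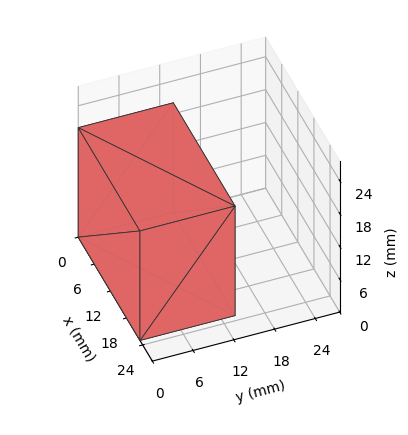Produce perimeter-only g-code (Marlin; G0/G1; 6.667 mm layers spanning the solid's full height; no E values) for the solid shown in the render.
Reading the render: the shape is a rectangular box, roughly 23 × 14 mm footprint and 20 mm tall (dimensions read to the nearest mm from the axis ticks). For the g-code, the solid's height is divided into equal slices at the stated Δz and each level perimeter traced with G1 moves after a G0 lift.

; perimeter-only toolpath
G21 ; units = mm
G90 ; absolute positioning
G28 ; home
; layer 1
G0 Z6.667
G0 X0.000 Y0.000
G1 X23.000 Y0.000
G1 X23.000 Y14.000
G1 X0.000 Y14.000
G1 X0.000 Y0.000
; layer 2
G0 Z13.333
G0 X0.000 Y0.000
G1 X23.000 Y0.000
G1 X23.000 Y14.000
G1 X0.000 Y14.000
G1 X0.000 Y0.000
; layer 3
G0 Z20.000
G0 X0.000 Y0.000
G1 X23.000 Y0.000
G1 X23.000 Y14.000
G1 X0.000 Y14.000
G1 X0.000 Y0.000
M2 ; end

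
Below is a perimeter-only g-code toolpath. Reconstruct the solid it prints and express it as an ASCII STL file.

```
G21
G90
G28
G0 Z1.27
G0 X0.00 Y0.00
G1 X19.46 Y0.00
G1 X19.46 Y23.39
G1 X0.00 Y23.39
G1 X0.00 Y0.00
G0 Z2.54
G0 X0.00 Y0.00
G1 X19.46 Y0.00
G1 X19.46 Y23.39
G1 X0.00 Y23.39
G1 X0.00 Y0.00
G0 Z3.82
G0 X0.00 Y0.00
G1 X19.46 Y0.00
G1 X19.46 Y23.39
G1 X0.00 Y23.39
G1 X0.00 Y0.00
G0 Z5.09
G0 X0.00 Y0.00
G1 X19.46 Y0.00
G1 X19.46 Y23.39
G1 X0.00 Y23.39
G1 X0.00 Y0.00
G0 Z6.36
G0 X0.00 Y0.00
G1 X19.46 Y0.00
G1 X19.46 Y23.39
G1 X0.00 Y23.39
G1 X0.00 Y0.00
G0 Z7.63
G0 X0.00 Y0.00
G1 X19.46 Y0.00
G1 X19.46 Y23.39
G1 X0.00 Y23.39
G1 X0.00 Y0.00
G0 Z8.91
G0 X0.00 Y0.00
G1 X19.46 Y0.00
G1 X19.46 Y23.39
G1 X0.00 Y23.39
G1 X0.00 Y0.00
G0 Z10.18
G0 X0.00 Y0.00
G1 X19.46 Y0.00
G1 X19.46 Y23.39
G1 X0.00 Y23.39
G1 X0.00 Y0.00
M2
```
solid part
  facet normal 0.0000 0.0000 -1.0000
    outer loop
      vertex 19.46 23.39 0.00
      vertex 19.46 0.00 0.00
      vertex 0.00 0.00 0.00
    endloop
  endfacet
  facet normal 0.0000 0.0000 -1.0000
    outer loop
      vertex 0.00 23.39 0.00
      vertex 19.46 23.39 0.00
      vertex 0.00 0.00 0.00
    endloop
  endfacet
  facet normal 0.0000 0.0000 1.0000
    outer loop
      vertex 0.00 0.00 10.18
      vertex 19.46 0.00 10.18
      vertex 19.46 23.39 10.18
    endloop
  endfacet
  facet normal 0.0000 0.0000 1.0000
    outer loop
      vertex 0.00 0.00 10.18
      vertex 19.46 23.39 10.18
      vertex 0.00 23.39 10.18
    endloop
  endfacet
  facet normal 0.0000 -1.0000 0.0000
    outer loop
      vertex 0.00 0.00 0.00
      vertex 19.46 0.00 0.00
      vertex 19.46 0.00 10.18
    endloop
  endfacet
  facet normal 0.0000 -1.0000 0.0000
    outer loop
      vertex 0.00 0.00 0.00
      vertex 19.46 0.00 10.18
      vertex 0.00 0.00 10.18
    endloop
  endfacet
  facet normal 0.0000 1.0000 0.0000
    outer loop
      vertex 19.46 23.39 10.18
      vertex 19.46 23.39 0.00
      vertex 0.00 23.39 0.00
    endloop
  endfacet
  facet normal 0.0000 1.0000 0.0000
    outer loop
      vertex 0.00 23.39 10.18
      vertex 19.46 23.39 10.18
      vertex 0.00 23.39 0.00
    endloop
  endfacet
  facet normal -1.0000 0.0000 0.0000
    outer loop
      vertex 0.00 23.39 10.18
      vertex 0.00 23.39 0.00
      vertex 0.00 0.00 0.00
    endloop
  endfacet
  facet normal -1.0000 0.0000 0.0000
    outer loop
      vertex 0.00 0.00 10.18
      vertex 0.00 23.39 10.18
      vertex 0.00 0.00 0.00
    endloop
  endfacet
  facet normal 1.0000 0.0000 0.0000
    outer loop
      vertex 19.46 0.00 0.00
      vertex 19.46 23.39 0.00
      vertex 19.46 23.39 10.18
    endloop
  endfacet
  facet normal 1.0000 0.0000 0.0000
    outer loop
      vertex 19.46 0.00 0.00
      vertex 19.46 23.39 10.18
      vertex 19.46 0.00 10.18
    endloop
  endfacet
endsolid part

The G0 Z moves step by Δz≈1.27 mm. Every layer's G1 loop is the same polygon, so the solid is a straight extrusion of it from z=0 to z≈10.2. Closing with flat bottom and top caps and triangulating gives 12 facets — a rectangular box, roughly 19.5 × 23.4 mm footprint and 10.2 mm tall.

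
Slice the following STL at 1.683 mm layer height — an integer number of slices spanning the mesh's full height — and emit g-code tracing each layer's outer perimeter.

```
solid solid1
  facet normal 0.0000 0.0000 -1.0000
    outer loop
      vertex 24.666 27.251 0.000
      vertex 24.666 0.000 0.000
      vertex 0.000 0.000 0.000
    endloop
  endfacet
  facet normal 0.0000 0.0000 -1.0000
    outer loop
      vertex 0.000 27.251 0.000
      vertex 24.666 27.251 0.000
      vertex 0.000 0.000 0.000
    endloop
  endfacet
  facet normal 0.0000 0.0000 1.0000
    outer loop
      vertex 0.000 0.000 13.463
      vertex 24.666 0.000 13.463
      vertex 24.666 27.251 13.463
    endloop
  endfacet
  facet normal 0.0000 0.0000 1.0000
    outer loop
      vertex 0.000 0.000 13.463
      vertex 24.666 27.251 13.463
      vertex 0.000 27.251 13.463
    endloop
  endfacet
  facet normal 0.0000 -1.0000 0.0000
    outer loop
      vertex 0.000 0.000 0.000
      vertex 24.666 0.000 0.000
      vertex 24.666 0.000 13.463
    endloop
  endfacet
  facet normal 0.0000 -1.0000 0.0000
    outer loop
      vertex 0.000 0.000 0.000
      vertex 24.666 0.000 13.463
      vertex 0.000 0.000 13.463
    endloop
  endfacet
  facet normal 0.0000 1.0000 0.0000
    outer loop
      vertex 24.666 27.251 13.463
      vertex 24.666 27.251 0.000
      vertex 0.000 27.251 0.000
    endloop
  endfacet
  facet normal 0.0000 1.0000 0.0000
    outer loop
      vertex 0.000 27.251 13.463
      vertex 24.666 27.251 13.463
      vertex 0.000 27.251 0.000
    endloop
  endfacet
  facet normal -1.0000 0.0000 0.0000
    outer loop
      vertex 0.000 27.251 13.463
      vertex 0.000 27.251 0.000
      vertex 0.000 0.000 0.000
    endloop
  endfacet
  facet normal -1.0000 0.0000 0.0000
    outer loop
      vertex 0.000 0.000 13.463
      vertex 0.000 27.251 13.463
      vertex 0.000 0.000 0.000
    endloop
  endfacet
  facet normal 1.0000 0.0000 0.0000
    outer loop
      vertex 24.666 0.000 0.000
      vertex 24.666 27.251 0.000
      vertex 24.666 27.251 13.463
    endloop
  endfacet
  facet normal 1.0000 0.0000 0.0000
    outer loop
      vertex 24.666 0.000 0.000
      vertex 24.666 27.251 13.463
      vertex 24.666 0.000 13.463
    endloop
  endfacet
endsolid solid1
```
; perimeter-only toolpath
G21 ; units = mm
G90 ; absolute positioning
G28 ; home
; layer 1
G0 Z1.683
G0 X0.000 Y0.000
G1 X24.666 Y0.000
G1 X24.666 Y27.251
G1 X0.000 Y27.251
G1 X0.000 Y0.000
; layer 2
G0 Z3.366
G0 X0.000 Y0.000
G1 X24.666 Y0.000
G1 X24.666 Y27.251
G1 X0.000 Y27.251
G1 X0.000 Y0.000
; layer 3
G0 Z5.049
G0 X0.000 Y0.000
G1 X24.666 Y0.000
G1 X24.666 Y27.251
G1 X0.000 Y27.251
G1 X0.000 Y0.000
; layer 4
G0 Z6.731
G0 X0.000 Y0.000
G1 X24.666 Y0.000
G1 X24.666 Y27.251
G1 X0.000 Y27.251
G1 X0.000 Y0.000
; layer 5
G0 Z8.414
G0 X0.000 Y0.000
G1 X24.666 Y0.000
G1 X24.666 Y27.251
G1 X0.000 Y27.251
G1 X0.000 Y0.000
; layer 6
G0 Z10.097
G0 X0.000 Y0.000
G1 X24.666 Y0.000
G1 X24.666 Y27.251
G1 X0.000 Y27.251
G1 X0.000 Y0.000
; layer 7
G0 Z11.780
G0 X0.000 Y0.000
G1 X24.666 Y0.000
G1 X24.666 Y27.251
G1 X0.000 Y27.251
G1 X0.000 Y0.000
; layer 8
G0 Z13.463
G0 X0.000 Y0.000
G1 X24.666 Y0.000
G1 X24.666 Y27.251
G1 X0.000 Y27.251
G1 X0.000 Y0.000
M2 ; end

The solid is a rectangular box, roughly 24.7 × 27.3 mm footprint and 13.5 mm tall. Slicing at Δz = 1.683 mm — 8 equal slices spanning the solid's height, so layer i sits at z = i·h/8 — gives 8 non-empty perimeters. Each is a 4-segment closed polygon; G0 lifts to the layer z and rapids to the start vertex, then G1 traces the edges.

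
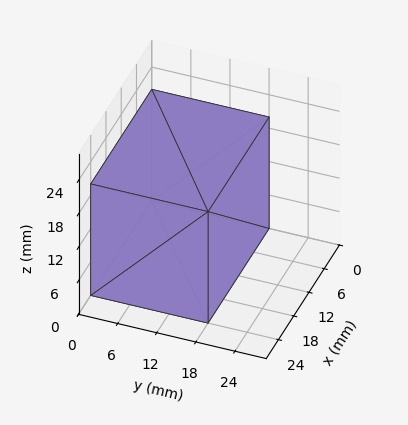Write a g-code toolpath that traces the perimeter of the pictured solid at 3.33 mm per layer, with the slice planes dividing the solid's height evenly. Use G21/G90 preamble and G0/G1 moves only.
Reading the render: the shape is a rectangular box, roughly 24 × 18 mm footprint and 20 mm tall (dimensions read to the nearest mm from the axis ticks). For the g-code, the solid's height is divided into equal slices at the stated Δz and each level perimeter traced with G1 moves after a G0 lift.

; perimeter-only toolpath
G21 ; units = mm
G90 ; absolute positioning
G28 ; home
; layer 1
G0 Z3.33
G0 X0.00 Y0.00
G1 X24.00 Y0.00
G1 X24.00 Y18.00
G1 X0.00 Y18.00
G1 X0.00 Y0.00
; layer 2
G0 Z6.67
G0 X0.00 Y0.00
G1 X24.00 Y0.00
G1 X24.00 Y18.00
G1 X0.00 Y18.00
G1 X0.00 Y0.00
; layer 3
G0 Z10.00
G0 X0.00 Y0.00
G1 X24.00 Y0.00
G1 X24.00 Y18.00
G1 X0.00 Y18.00
G1 X0.00 Y0.00
; layer 4
G0 Z13.33
G0 X0.00 Y0.00
G1 X24.00 Y0.00
G1 X24.00 Y18.00
G1 X0.00 Y18.00
G1 X0.00 Y0.00
; layer 5
G0 Z16.67
G0 X0.00 Y0.00
G1 X24.00 Y0.00
G1 X24.00 Y18.00
G1 X0.00 Y18.00
G1 X0.00 Y0.00
; layer 6
G0 Z20.00
G0 X0.00 Y0.00
G1 X24.00 Y0.00
G1 X24.00 Y18.00
G1 X0.00 Y18.00
G1 X0.00 Y0.00
M2 ; end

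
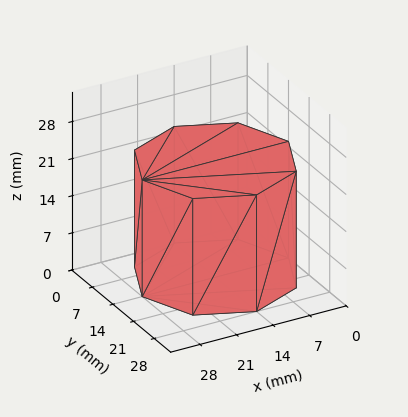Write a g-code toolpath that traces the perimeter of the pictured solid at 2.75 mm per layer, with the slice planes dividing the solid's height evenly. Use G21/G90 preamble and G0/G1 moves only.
Reading the render: the shape is a regular 8-sided prism (a cylinder approximated with 8 flat sides), circumscribed radius ≈ 14 mm, height ≈ 22 mm (dimensions read to the nearest mm from the axis ticks). For the g-code, the solid's height is divided into equal slices at the stated Δz and each level perimeter traced with G1 moves after a G0 lift.

; perimeter-only toolpath
G21 ; units = mm
G90 ; absolute positioning
G28 ; home
; layer 1
G0 Z2.75
G0 X28.00 Y14.00
G1 X23.90 Y23.90
G1 X14.00 Y28.00
G1 X4.10 Y23.90
G1 X0.00 Y14.00
G1 X4.10 Y4.10
G1 X14.00 Y0.00
G1 X23.90 Y4.10
G1 X28.00 Y14.00
; layer 2
G0 Z5.50
G0 X28.00 Y14.00
G1 X23.90 Y23.90
G1 X14.00 Y28.00
G1 X4.10 Y23.90
G1 X0.00 Y14.00
G1 X4.10 Y4.10
G1 X14.00 Y0.00
G1 X23.90 Y4.10
G1 X28.00 Y14.00
; layer 3
G0 Z8.25
G0 X28.00 Y14.00
G1 X23.90 Y23.90
G1 X14.00 Y28.00
G1 X4.10 Y23.90
G1 X0.00 Y14.00
G1 X4.10 Y4.10
G1 X14.00 Y0.00
G1 X23.90 Y4.10
G1 X28.00 Y14.00
; layer 4
G0 Z11.00
G0 X28.00 Y14.00
G1 X23.90 Y23.90
G1 X14.00 Y28.00
G1 X4.10 Y23.90
G1 X0.00 Y14.00
G1 X4.10 Y4.10
G1 X14.00 Y0.00
G1 X23.90 Y4.10
G1 X28.00 Y14.00
; layer 5
G0 Z13.75
G0 X28.00 Y14.00
G1 X23.90 Y23.90
G1 X14.00 Y28.00
G1 X4.10 Y23.90
G1 X0.00 Y14.00
G1 X4.10 Y4.10
G1 X14.00 Y0.00
G1 X23.90 Y4.10
G1 X28.00 Y14.00
; layer 6
G0 Z16.50
G0 X28.00 Y14.00
G1 X23.90 Y23.90
G1 X14.00 Y28.00
G1 X4.10 Y23.90
G1 X0.00 Y14.00
G1 X4.10 Y4.10
G1 X14.00 Y0.00
G1 X23.90 Y4.10
G1 X28.00 Y14.00
; layer 7
G0 Z19.25
G0 X28.00 Y14.00
G1 X23.90 Y23.90
G1 X14.00 Y28.00
G1 X4.10 Y23.90
G1 X0.00 Y14.00
G1 X4.10 Y4.10
G1 X14.00 Y0.00
G1 X23.90 Y4.10
G1 X28.00 Y14.00
; layer 8
G0 Z22.00
G0 X28.00 Y14.00
G1 X23.90 Y23.90
G1 X14.00 Y28.00
G1 X4.10 Y23.90
G1 X0.00 Y14.00
G1 X4.10 Y4.10
G1 X14.00 Y0.00
G1 X23.90 Y4.10
G1 X28.00 Y14.00
M2 ; end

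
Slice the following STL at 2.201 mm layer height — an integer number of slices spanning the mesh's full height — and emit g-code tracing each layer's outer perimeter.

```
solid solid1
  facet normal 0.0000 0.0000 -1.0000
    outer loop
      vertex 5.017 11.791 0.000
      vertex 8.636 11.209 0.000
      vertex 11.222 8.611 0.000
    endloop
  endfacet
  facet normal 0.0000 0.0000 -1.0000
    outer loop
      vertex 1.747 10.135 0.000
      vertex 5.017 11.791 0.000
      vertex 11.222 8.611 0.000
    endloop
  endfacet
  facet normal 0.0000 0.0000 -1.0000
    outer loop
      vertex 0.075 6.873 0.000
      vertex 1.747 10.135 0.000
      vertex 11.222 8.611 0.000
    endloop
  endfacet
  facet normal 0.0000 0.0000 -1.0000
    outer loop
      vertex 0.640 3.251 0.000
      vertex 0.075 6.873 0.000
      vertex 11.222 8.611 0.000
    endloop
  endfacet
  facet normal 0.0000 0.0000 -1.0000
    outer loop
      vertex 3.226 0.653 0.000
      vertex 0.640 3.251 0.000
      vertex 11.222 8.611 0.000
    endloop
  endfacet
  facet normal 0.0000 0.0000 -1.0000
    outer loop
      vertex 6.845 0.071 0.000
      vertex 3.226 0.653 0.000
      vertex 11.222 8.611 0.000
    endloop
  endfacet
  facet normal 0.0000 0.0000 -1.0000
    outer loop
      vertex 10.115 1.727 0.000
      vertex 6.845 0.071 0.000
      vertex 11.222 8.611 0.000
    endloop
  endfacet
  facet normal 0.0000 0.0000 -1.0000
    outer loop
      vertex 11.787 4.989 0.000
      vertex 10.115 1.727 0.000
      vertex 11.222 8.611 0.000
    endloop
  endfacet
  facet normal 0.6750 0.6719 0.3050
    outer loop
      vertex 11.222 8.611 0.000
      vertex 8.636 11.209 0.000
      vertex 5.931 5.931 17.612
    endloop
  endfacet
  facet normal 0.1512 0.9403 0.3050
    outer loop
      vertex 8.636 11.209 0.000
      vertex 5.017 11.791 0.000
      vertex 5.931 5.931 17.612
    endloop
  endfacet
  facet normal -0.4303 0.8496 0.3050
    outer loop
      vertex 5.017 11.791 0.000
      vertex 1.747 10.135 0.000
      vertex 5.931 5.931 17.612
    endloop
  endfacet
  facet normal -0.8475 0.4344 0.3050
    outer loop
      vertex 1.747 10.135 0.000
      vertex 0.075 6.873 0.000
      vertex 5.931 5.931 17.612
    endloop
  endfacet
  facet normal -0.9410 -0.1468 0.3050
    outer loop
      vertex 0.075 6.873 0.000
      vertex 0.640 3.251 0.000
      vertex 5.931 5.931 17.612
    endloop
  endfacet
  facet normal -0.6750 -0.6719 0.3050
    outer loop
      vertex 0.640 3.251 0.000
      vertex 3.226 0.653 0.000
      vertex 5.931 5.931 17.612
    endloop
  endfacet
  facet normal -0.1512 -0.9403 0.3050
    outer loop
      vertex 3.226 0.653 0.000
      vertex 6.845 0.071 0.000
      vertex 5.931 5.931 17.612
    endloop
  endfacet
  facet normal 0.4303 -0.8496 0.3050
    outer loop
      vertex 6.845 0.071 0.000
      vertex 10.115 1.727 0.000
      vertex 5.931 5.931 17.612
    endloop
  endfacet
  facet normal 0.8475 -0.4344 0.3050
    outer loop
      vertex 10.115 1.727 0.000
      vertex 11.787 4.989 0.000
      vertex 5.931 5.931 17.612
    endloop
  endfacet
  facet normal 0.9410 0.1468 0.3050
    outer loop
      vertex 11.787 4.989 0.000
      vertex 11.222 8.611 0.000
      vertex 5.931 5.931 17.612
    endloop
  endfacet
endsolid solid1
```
; perimeter-only toolpath
G21 ; units = mm
G90 ; absolute positioning
G28 ; home
; layer 1
G0 Z2.201
G0 X10.561 Y8.276
G1 X8.298 Y10.549
G1 X5.131 Y11.059
G1 X2.270 Y9.609
G1 X0.807 Y6.755
G1 X1.301 Y3.586
G1 X3.564 Y1.313
G1 X6.731 Y0.803
G1 X9.592 Y2.252
G1 X11.055 Y5.107
G1 X10.561 Y8.276
; layer 2
G0 Z4.403
G0 X9.899 Y7.941
G1 X7.960 Y9.889
G1 X5.246 Y10.326
G1 X2.793 Y9.084
G1 X1.539 Y6.638
G1 X1.963 Y3.921
G1 X3.902 Y1.973
G1 X6.617 Y1.536
G1 X9.069 Y2.778
G1 X10.323 Y5.224
G1 X9.899 Y7.941
; layer 3
G0 Z6.604
G0 X9.238 Y7.606
G1 X7.622 Y9.230
G1 X5.360 Y9.593
G1 X3.316 Y8.558
G1 X2.271 Y6.520
G1 X2.624 Y4.256
G1 X4.240 Y2.632
G1 X6.502 Y2.268
G1 X8.546 Y3.303
G1 X9.591 Y5.342
G1 X9.238 Y7.606
; layer 4
G0 Z8.806
G0 X8.576 Y7.271
G1 X7.284 Y8.570
G1 X5.474 Y8.861
G1 X3.839 Y8.033
G1 X3.003 Y6.402
G1 X3.285 Y4.591
G1 X4.579 Y3.292
G1 X6.388 Y3.001
G1 X8.023 Y3.829
G1 X8.859 Y5.460
G1 X8.576 Y7.271
; layer 5
G0 Z11.007
G0 X7.915 Y6.936
G1 X6.945 Y7.910
G1 X5.588 Y8.129
G1 X4.362 Y7.508
G1 X3.735 Y6.284
G1 X3.947 Y4.926
G1 X4.917 Y3.952
G1 X6.274 Y3.734
G1 X7.500 Y4.354
G1 X8.127 Y5.578
G1 X7.915 Y6.936
; layer 6
G0 Z13.209
G0 X7.254 Y6.601
G1 X6.607 Y7.250
G1 X5.702 Y7.396
G1 X4.885 Y6.982
G1 X4.467 Y6.167
G1 X4.608 Y5.261
G1 X5.255 Y4.611
G1 X6.159 Y4.466
G1 X6.977 Y4.880
G1 X7.395 Y5.696
G1 X7.254 Y6.601
; layer 7
G0 Z15.410
G0 X6.592 Y6.266
G1 X6.269 Y6.591
G1 X5.817 Y6.664
G1 X5.408 Y6.457
G1 X5.199 Y6.049
G1 X5.270 Y5.596
G1 X5.593 Y5.271
G1 X6.045 Y5.199
G1 X6.454 Y5.405
G1 X6.663 Y5.813
G1 X6.592 Y6.266
M2 ; end

The solid is a regular 10-sided pyramid, base circumscribed radius ≈ 5.93 mm, apex at z ≈ 17.6 mm. Slicing at Δz = 2.201 mm — 8 equal slices spanning the solid's height, so layer i sits at z = i·h/8 — gives 7 non-empty perimeters. Each is a 10-segment closed polygon; G0 lifts to the layer z and rapids to the start vertex, then G1 traces the edges. The cross-section shrinks linearly with z (the slice at the apex is degenerate and omitted).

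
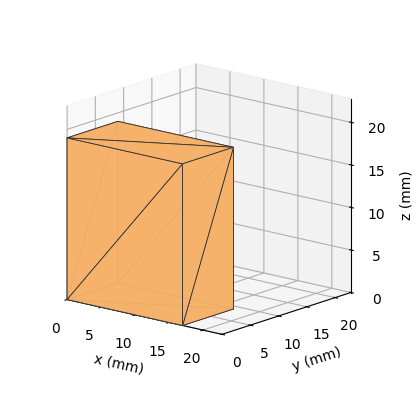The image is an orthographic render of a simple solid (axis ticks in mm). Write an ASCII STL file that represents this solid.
Reading the render: the shape is a rectangular box, roughly 17 × 9 mm footprint and 19 mm tall (dimensions read to the nearest mm from the axis ticks). For the STL, each face is triangulated and given an outward normal.

solid part
  facet normal 0.0000 0.0000 -1.0000
    outer loop
      vertex 17.0 9.0 0.0
      vertex 17.0 0.0 0.0
      vertex 0.0 0.0 0.0
    endloop
  endfacet
  facet normal 0.0000 0.0000 -1.0000
    outer loop
      vertex 0.0 9.0 0.0
      vertex 17.0 9.0 0.0
      vertex 0.0 0.0 0.0
    endloop
  endfacet
  facet normal 0.0000 0.0000 1.0000
    outer loop
      vertex 0.0 0.0 19.0
      vertex 17.0 0.0 19.0
      vertex 17.0 9.0 19.0
    endloop
  endfacet
  facet normal 0.0000 0.0000 1.0000
    outer loop
      vertex 0.0 0.0 19.0
      vertex 17.0 9.0 19.0
      vertex 0.0 9.0 19.0
    endloop
  endfacet
  facet normal 0.0000 -1.0000 0.0000
    outer loop
      vertex 0.0 0.0 0.0
      vertex 17.0 0.0 0.0
      vertex 17.0 0.0 19.0
    endloop
  endfacet
  facet normal 0.0000 -1.0000 0.0000
    outer loop
      vertex 0.0 0.0 0.0
      vertex 17.0 0.0 19.0
      vertex 0.0 0.0 19.0
    endloop
  endfacet
  facet normal 0.0000 1.0000 0.0000
    outer loop
      vertex 17.0 9.0 19.0
      vertex 17.0 9.0 0.0
      vertex 0.0 9.0 0.0
    endloop
  endfacet
  facet normal 0.0000 1.0000 0.0000
    outer loop
      vertex 0.0 9.0 19.0
      vertex 17.0 9.0 19.0
      vertex 0.0 9.0 0.0
    endloop
  endfacet
  facet normal -1.0000 0.0000 0.0000
    outer loop
      vertex 0.0 9.0 19.0
      vertex 0.0 9.0 0.0
      vertex 0.0 0.0 0.0
    endloop
  endfacet
  facet normal -1.0000 0.0000 0.0000
    outer loop
      vertex 0.0 0.0 19.0
      vertex 0.0 9.0 19.0
      vertex 0.0 0.0 0.0
    endloop
  endfacet
  facet normal 1.0000 0.0000 0.0000
    outer loop
      vertex 17.0 0.0 0.0
      vertex 17.0 9.0 0.0
      vertex 17.0 9.0 19.0
    endloop
  endfacet
  facet normal 1.0000 0.0000 0.0000
    outer loop
      vertex 17.0 0.0 0.0
      vertex 17.0 9.0 19.0
      vertex 17.0 0.0 19.0
    endloop
  endfacet
endsolid part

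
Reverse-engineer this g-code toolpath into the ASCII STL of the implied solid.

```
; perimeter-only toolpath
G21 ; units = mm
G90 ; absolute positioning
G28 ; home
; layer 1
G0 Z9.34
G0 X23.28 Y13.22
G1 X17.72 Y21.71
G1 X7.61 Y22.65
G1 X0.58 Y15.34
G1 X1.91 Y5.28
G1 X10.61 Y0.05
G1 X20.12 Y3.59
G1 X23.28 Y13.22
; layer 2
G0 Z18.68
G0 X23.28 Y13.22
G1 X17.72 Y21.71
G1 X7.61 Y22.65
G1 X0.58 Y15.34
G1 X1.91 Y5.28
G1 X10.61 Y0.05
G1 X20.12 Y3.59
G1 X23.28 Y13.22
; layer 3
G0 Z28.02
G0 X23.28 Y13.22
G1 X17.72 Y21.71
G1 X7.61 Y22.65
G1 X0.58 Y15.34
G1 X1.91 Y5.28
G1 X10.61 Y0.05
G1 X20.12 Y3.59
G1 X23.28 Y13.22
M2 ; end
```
solid part
  facet normal 0.0000 0.0000 -1.0000
    outer loop
      vertex 7.61 22.65 0.00
      vertex 17.72 21.71 0.00
      vertex 23.28 13.22 0.00
    endloop
  endfacet
  facet normal 0.0000 0.0000 -1.0000
    outer loop
      vertex 0.58 15.34 0.00
      vertex 7.61 22.65 0.00
      vertex 23.28 13.22 0.00
    endloop
  endfacet
  facet normal 0.0000 0.0000 -1.0000
    outer loop
      vertex 1.91 5.28 0.00
      vertex 0.58 15.34 0.00
      vertex 23.28 13.22 0.00
    endloop
  endfacet
  facet normal 0.0000 0.0000 -1.0000
    outer loop
      vertex 10.61 0.05 0.00
      vertex 1.91 5.28 0.00
      vertex 23.28 13.22 0.00
    endloop
  endfacet
  facet normal 0.0000 0.0000 -1.0000
    outer loop
      vertex 20.12 3.59 0.00
      vertex 10.61 0.05 0.00
      vertex 23.28 13.22 0.00
    endloop
  endfacet
  facet normal 0.0000 0.0000 1.0000
    outer loop
      vertex 23.28 13.22 28.02
      vertex 17.72 21.71 28.02
      vertex 7.61 22.65 28.02
    endloop
  endfacet
  facet normal 0.0000 0.0000 1.0000
    outer loop
      vertex 23.28 13.22 28.02
      vertex 7.61 22.65 28.02
      vertex 0.58 15.34 28.02
    endloop
  endfacet
  facet normal 0.0000 0.0000 1.0000
    outer loop
      vertex 23.28 13.22 28.02
      vertex 0.58 15.34 28.02
      vertex 1.91 5.28 28.02
    endloop
  endfacet
  facet normal 0.0000 0.0000 1.0000
    outer loop
      vertex 23.28 13.22 28.02
      vertex 1.91 5.28 28.02
      vertex 10.61 0.05 28.02
    endloop
  endfacet
  facet normal 0.0000 0.0000 1.0000
    outer loop
      vertex 23.28 13.22 28.02
      vertex 10.61 0.05 28.02
      vertex 20.12 3.59 28.02
    endloop
  endfacet
  facet normal 0.8366 0.5479 0.0000
    outer loop
      vertex 23.28 13.22 0.00
      vertex 17.72 21.71 0.00
      vertex 17.72 21.71 28.02
    endloop
  endfacet
  facet normal 0.8366 0.5479 0.0000
    outer loop
      vertex 23.28 13.22 0.00
      vertex 17.72 21.71 28.02
      vertex 23.28 13.22 28.02
    endloop
  endfacet
  facet normal 0.0926 0.9957 0.0000
    outer loop
      vertex 17.72 21.71 0.00
      vertex 7.61 22.65 0.00
      vertex 7.61 22.65 28.02
    endloop
  endfacet
  facet normal 0.0926 0.9957 0.0000
    outer loop
      vertex 17.72 21.71 0.00
      vertex 7.61 22.65 28.02
      vertex 17.72 21.71 28.02
    endloop
  endfacet
  facet normal -0.7208 0.6932 0.0000
    outer loop
      vertex 7.61 22.65 0.00
      vertex 0.58 15.34 0.00
      vertex 0.58 15.34 28.02
    endloop
  endfacet
  facet normal -0.7208 0.6932 0.0000
    outer loop
      vertex 7.61 22.65 0.00
      vertex 0.58 15.34 28.02
      vertex 7.61 22.65 28.02
    endloop
  endfacet
  facet normal -0.9914 -0.1311 0.0000
    outer loop
      vertex 0.58 15.34 0.00
      vertex 1.91 5.28 0.00
      vertex 1.91 5.28 28.02
    endloop
  endfacet
  facet normal -0.9914 -0.1311 0.0000
    outer loop
      vertex 0.58 15.34 0.00
      vertex 1.91 5.28 28.02
      vertex 0.58 15.34 28.02
    endloop
  endfacet
  facet normal -0.5152 -0.8571 0.0000
    outer loop
      vertex 1.91 5.28 0.00
      vertex 10.61 0.05 0.00
      vertex 10.61 0.05 28.02
    endloop
  endfacet
  facet normal -0.5152 -0.8571 0.0000
    outer loop
      vertex 1.91 5.28 0.00
      vertex 10.61 0.05 28.02
      vertex 1.91 5.28 28.02
    endloop
  endfacet
  facet normal 0.3489 -0.9372 0.0000
    outer loop
      vertex 10.61 0.05 0.00
      vertex 20.12 3.59 0.00
      vertex 20.12 3.59 28.02
    endloop
  endfacet
  facet normal 0.3489 -0.9372 0.0000
    outer loop
      vertex 10.61 0.05 0.00
      vertex 20.12 3.59 28.02
      vertex 10.61 0.05 28.02
    endloop
  endfacet
  facet normal 0.9502 -0.3118 0.0000
    outer loop
      vertex 20.12 3.59 0.00
      vertex 23.28 13.22 0.00
      vertex 23.28 13.22 28.02
    endloop
  endfacet
  facet normal 0.9502 -0.3118 0.0000
    outer loop
      vertex 20.12 3.59 0.00
      vertex 23.28 13.22 28.02
      vertex 20.12 3.59 28.02
    endloop
  endfacet
endsolid part

The G0 Z moves step by Δz≈9.34 mm. Every layer's G1 loop is the same polygon, so the solid is a straight extrusion of it from z=0 to z≈28. Closing with flat bottom and top caps and triangulating gives 24 facets — a regular 7-sided prism (a cylinder approximated with 7 flat sides), circumscribed radius ≈ 11.7 mm, height ≈ 28 mm.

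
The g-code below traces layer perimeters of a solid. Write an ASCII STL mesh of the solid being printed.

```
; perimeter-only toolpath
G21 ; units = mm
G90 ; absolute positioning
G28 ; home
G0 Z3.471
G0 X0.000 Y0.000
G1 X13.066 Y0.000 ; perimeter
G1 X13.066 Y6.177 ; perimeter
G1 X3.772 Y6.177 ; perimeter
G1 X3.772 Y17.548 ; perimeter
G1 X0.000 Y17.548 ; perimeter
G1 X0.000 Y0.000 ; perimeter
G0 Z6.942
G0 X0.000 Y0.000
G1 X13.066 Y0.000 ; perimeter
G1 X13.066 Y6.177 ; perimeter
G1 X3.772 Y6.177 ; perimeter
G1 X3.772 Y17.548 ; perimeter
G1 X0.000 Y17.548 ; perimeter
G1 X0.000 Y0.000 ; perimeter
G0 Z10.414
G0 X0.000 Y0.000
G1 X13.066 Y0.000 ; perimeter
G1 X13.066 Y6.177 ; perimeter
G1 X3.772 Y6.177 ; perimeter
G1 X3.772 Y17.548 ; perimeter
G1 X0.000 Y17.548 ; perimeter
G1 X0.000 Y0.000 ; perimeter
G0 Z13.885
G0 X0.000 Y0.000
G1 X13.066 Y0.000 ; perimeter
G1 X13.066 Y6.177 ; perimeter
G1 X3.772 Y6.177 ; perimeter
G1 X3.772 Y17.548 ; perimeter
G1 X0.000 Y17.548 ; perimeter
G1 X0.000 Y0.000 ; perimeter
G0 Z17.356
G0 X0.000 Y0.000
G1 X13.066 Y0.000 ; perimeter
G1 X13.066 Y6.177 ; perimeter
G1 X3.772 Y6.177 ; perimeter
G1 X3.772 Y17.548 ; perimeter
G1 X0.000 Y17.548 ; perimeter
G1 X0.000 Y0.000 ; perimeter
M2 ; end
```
solid part
  facet normal 0.0000 0.0000 -1.0000
    outer loop
      vertex 13.066 6.177 0.000
      vertex 13.066 0.000 0.000
      vertex 0.000 0.000 0.000
    endloop
  endfacet
  facet normal 0.0000 0.0000 -1.0000
    outer loop
      vertex 3.772 6.177 0.000
      vertex 13.066 6.177 0.000
      vertex 0.000 0.000 0.000
    endloop
  endfacet
  facet normal 0.0000 0.0000 -1.0000
    outer loop
      vertex 3.772 17.548 0.000
      vertex 3.772 6.177 0.000
      vertex 0.000 0.000 0.000
    endloop
  endfacet
  facet normal 0.0000 0.0000 -1.0000
    outer loop
      vertex 0.000 17.548 0.000
      vertex 3.772 17.548 0.000
      vertex 0.000 0.000 0.000
    endloop
  endfacet
  facet normal 0.0000 0.0000 1.0000
    outer loop
      vertex 0.000 0.000 17.356
      vertex 13.066 0.000 17.356
      vertex 13.066 6.177 17.356
    endloop
  endfacet
  facet normal 0.0000 0.0000 1.0000
    outer loop
      vertex 0.000 0.000 17.356
      vertex 13.066 6.177 17.356
      vertex 3.772 6.177 17.356
    endloop
  endfacet
  facet normal 0.0000 0.0000 1.0000
    outer loop
      vertex 0.000 0.000 17.356
      vertex 3.772 6.177 17.356
      vertex 3.772 17.548 17.356
    endloop
  endfacet
  facet normal 0.0000 0.0000 1.0000
    outer loop
      vertex 0.000 0.000 17.356
      vertex 3.772 17.548 17.356
      vertex 0.000 17.548 17.356
    endloop
  endfacet
  facet normal 0.0000 -1.0000 0.0000
    outer loop
      vertex 0.000 0.000 0.000
      vertex 13.066 0.000 0.000
      vertex 13.066 0.000 17.356
    endloop
  endfacet
  facet normal 0.0000 -1.0000 0.0000
    outer loop
      vertex 0.000 0.000 0.000
      vertex 13.066 0.000 17.356
      vertex 0.000 0.000 17.356
    endloop
  endfacet
  facet normal 1.0000 0.0000 0.0000
    outer loop
      vertex 13.066 0.000 0.000
      vertex 13.066 6.177 0.000
      vertex 13.066 6.177 17.356
    endloop
  endfacet
  facet normal 1.0000 0.0000 0.0000
    outer loop
      vertex 13.066 0.000 0.000
      vertex 13.066 6.177 17.356
      vertex 13.066 0.000 17.356
    endloop
  endfacet
  facet normal 0.0000 1.0000 0.0000
    outer loop
      vertex 13.066 6.177 0.000
      vertex 3.772 6.177 0.000
      vertex 3.772 6.177 17.356
    endloop
  endfacet
  facet normal 0.0000 1.0000 0.0000
    outer loop
      vertex 13.066 6.177 0.000
      vertex 3.772 6.177 17.356
      vertex 13.066 6.177 17.356
    endloop
  endfacet
  facet normal 1.0000 0.0000 0.0000
    outer loop
      vertex 3.772 6.177 0.000
      vertex 3.772 17.548 0.000
      vertex 3.772 17.548 17.356
    endloop
  endfacet
  facet normal 1.0000 0.0000 0.0000
    outer loop
      vertex 3.772 6.177 0.000
      vertex 3.772 17.548 17.356
      vertex 3.772 6.177 17.356
    endloop
  endfacet
  facet normal 0.0000 1.0000 0.0000
    outer loop
      vertex 3.772 17.548 0.000
      vertex 0.000 17.548 0.000
      vertex 0.000 17.548 17.356
    endloop
  endfacet
  facet normal 0.0000 1.0000 0.0000
    outer loop
      vertex 3.772 17.548 0.000
      vertex 0.000 17.548 17.356
      vertex 3.772 17.548 17.356
    endloop
  endfacet
  facet normal -1.0000 0.0000 0.0000
    outer loop
      vertex 0.000 17.548 0.000
      vertex 0.000 0.000 0.000
      vertex 0.000 0.000 17.356
    endloop
  endfacet
  facet normal -1.0000 0.0000 0.0000
    outer loop
      vertex 0.000 17.548 0.000
      vertex 0.000 0.000 17.356
      vertex 0.000 17.548 17.356
    endloop
  endfacet
endsolid part

The G0 Z moves step by Δz≈3.471 mm. Every layer's G1 loop is the same polygon, so the solid is a straight extrusion of it from z=0 to z≈17.4. Closing with flat bottom and top caps and triangulating gives 20 facets — an L-shaped prism: outer 13.1 × 17.5 mm, arm thicknesses ≈ 6.18 mm (horizontal) and 3.77 mm (vertical), extruded 17.4 mm in z.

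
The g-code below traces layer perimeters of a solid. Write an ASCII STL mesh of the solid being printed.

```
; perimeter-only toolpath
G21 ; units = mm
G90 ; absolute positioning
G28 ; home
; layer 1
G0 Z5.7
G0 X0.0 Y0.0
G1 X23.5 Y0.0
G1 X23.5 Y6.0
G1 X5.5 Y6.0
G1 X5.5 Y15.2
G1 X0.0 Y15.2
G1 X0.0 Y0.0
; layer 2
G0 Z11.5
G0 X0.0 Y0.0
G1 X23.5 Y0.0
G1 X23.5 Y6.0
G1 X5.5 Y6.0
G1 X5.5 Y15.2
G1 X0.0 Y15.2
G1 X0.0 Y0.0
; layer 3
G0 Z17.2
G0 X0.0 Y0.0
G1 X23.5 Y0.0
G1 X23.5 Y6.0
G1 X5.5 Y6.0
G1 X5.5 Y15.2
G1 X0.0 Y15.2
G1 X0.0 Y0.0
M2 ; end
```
solid part
  facet normal 0.0000 0.0000 -1.0000
    outer loop
      vertex 23.5 6.0 0.0
      vertex 23.5 0.0 0.0
      vertex 0.0 0.0 0.0
    endloop
  endfacet
  facet normal 0.0000 0.0000 -1.0000
    outer loop
      vertex 5.5 6.0 0.0
      vertex 23.5 6.0 0.0
      vertex 0.0 0.0 0.0
    endloop
  endfacet
  facet normal 0.0000 0.0000 -1.0000
    outer loop
      vertex 5.5 15.2 0.0
      vertex 5.5 6.0 0.0
      vertex 0.0 0.0 0.0
    endloop
  endfacet
  facet normal 0.0000 0.0000 -1.0000
    outer loop
      vertex 0.0 15.2 0.0
      vertex 5.5 15.2 0.0
      vertex 0.0 0.0 0.0
    endloop
  endfacet
  facet normal 0.0000 0.0000 1.0000
    outer loop
      vertex 0.0 0.0 17.2
      vertex 23.5 0.0 17.2
      vertex 23.5 6.0 17.2
    endloop
  endfacet
  facet normal 0.0000 0.0000 1.0000
    outer loop
      vertex 0.0 0.0 17.2
      vertex 23.5 6.0 17.2
      vertex 5.5 6.0 17.2
    endloop
  endfacet
  facet normal 0.0000 0.0000 1.0000
    outer loop
      vertex 0.0 0.0 17.2
      vertex 5.5 6.0 17.2
      vertex 5.5 15.2 17.2
    endloop
  endfacet
  facet normal 0.0000 0.0000 1.0000
    outer loop
      vertex 0.0 0.0 17.2
      vertex 5.5 15.2 17.2
      vertex 0.0 15.2 17.2
    endloop
  endfacet
  facet normal 0.0000 -1.0000 0.0000
    outer loop
      vertex 0.0 0.0 0.0
      vertex 23.5 0.0 0.0
      vertex 23.5 0.0 17.2
    endloop
  endfacet
  facet normal 0.0000 -1.0000 0.0000
    outer loop
      vertex 0.0 0.0 0.0
      vertex 23.5 0.0 17.2
      vertex 0.0 0.0 17.2
    endloop
  endfacet
  facet normal 1.0000 0.0000 0.0000
    outer loop
      vertex 23.5 0.0 0.0
      vertex 23.5 6.0 0.0
      vertex 23.5 6.0 17.2
    endloop
  endfacet
  facet normal 1.0000 0.0000 0.0000
    outer loop
      vertex 23.5 0.0 0.0
      vertex 23.5 6.0 17.2
      vertex 23.5 0.0 17.2
    endloop
  endfacet
  facet normal 0.0000 1.0000 0.0000
    outer loop
      vertex 23.5 6.0 0.0
      vertex 5.5 6.0 0.0
      vertex 5.5 6.0 17.2
    endloop
  endfacet
  facet normal 0.0000 1.0000 0.0000
    outer loop
      vertex 23.5 6.0 0.0
      vertex 5.5 6.0 17.2
      vertex 23.5 6.0 17.2
    endloop
  endfacet
  facet normal 1.0000 0.0000 0.0000
    outer loop
      vertex 5.5 6.0 0.0
      vertex 5.5 15.2 0.0
      vertex 5.5 15.2 17.2
    endloop
  endfacet
  facet normal 1.0000 0.0000 0.0000
    outer loop
      vertex 5.5 6.0 0.0
      vertex 5.5 15.2 17.2
      vertex 5.5 6.0 17.2
    endloop
  endfacet
  facet normal 0.0000 1.0000 0.0000
    outer loop
      vertex 5.5 15.2 0.0
      vertex 0.0 15.2 0.0
      vertex 0.0 15.2 17.2
    endloop
  endfacet
  facet normal 0.0000 1.0000 0.0000
    outer loop
      vertex 5.5 15.2 0.0
      vertex 0.0 15.2 17.2
      vertex 5.5 15.2 17.2
    endloop
  endfacet
  facet normal -1.0000 0.0000 0.0000
    outer loop
      vertex 0.0 15.2 0.0
      vertex 0.0 0.0 0.0
      vertex 0.0 0.0 17.2
    endloop
  endfacet
  facet normal -1.0000 0.0000 0.0000
    outer loop
      vertex 0.0 15.2 0.0
      vertex 0.0 0.0 17.2
      vertex 0.0 15.2 17.2
    endloop
  endfacet
endsolid part

The G0 Z moves step by Δz≈5.7 mm. Every layer's G1 loop is the same polygon, so the solid is a straight extrusion of it from z=0 to z≈17.2. Closing with flat bottom and top caps and triangulating gives 20 facets — an L-shaped prism: outer 23.5 × 15.2 mm, arm thicknesses ≈ 6 mm (horizontal) and 5.5 mm (vertical), extruded 17.2 mm in z.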